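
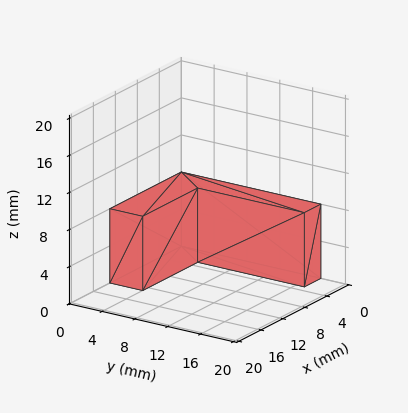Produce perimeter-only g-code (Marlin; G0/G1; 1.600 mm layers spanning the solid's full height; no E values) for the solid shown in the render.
Reading the render: the shape is an L-shaped prism: outer 13 × 17 mm, arm thicknesses ≈ 4 mm (horizontal) and 3 mm (vertical), extruded 8 mm in z (dimensions read to the nearest mm from the axis ticks). For the g-code, the solid's height is divided into equal slices at the stated Δz and each level perimeter traced with G1 moves after a G0 lift.

; perimeter-only toolpath
G21 ; units = mm
G90 ; absolute positioning
G28 ; home
; layer 1
G0 Z1.600
G0 X0.000 Y0.000
G1 X13.000 Y0.000
G1 X13.000 Y4.000
G1 X3.000 Y4.000
G1 X3.000 Y17.000
G1 X0.000 Y17.000
G1 X0.000 Y0.000
; layer 2
G0 Z3.200
G0 X0.000 Y0.000
G1 X13.000 Y0.000
G1 X13.000 Y4.000
G1 X3.000 Y4.000
G1 X3.000 Y17.000
G1 X0.000 Y17.000
G1 X0.000 Y0.000
; layer 3
G0 Z4.800
G0 X0.000 Y0.000
G1 X13.000 Y0.000
G1 X13.000 Y4.000
G1 X3.000 Y4.000
G1 X3.000 Y17.000
G1 X0.000 Y17.000
G1 X0.000 Y0.000
; layer 4
G0 Z6.400
G0 X0.000 Y0.000
G1 X13.000 Y0.000
G1 X13.000 Y4.000
G1 X3.000 Y4.000
G1 X3.000 Y17.000
G1 X0.000 Y17.000
G1 X0.000 Y0.000
; layer 5
G0 Z8.000
G0 X0.000 Y0.000
G1 X13.000 Y0.000
G1 X13.000 Y4.000
G1 X3.000 Y4.000
G1 X3.000 Y17.000
G1 X0.000 Y17.000
G1 X0.000 Y0.000
M2 ; end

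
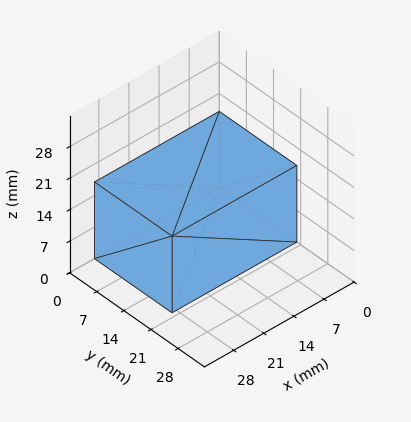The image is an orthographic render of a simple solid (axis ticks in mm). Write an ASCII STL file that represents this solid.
Reading the render: the shape is a rectangular box, roughly 29 × 20 mm footprint and 17 mm tall (dimensions read to the nearest mm from the axis ticks). For the STL, each face is triangulated and given an outward normal.

solid part
  facet normal 0.0000 0.0000 -1.0000
    outer loop
      vertex 29.00 20.00 0.00
      vertex 29.00 0.00 0.00
      vertex 0.00 0.00 0.00
    endloop
  endfacet
  facet normal 0.0000 0.0000 -1.0000
    outer loop
      vertex 0.00 20.00 0.00
      vertex 29.00 20.00 0.00
      vertex 0.00 0.00 0.00
    endloop
  endfacet
  facet normal 0.0000 0.0000 1.0000
    outer loop
      vertex 0.00 0.00 17.00
      vertex 29.00 0.00 17.00
      vertex 29.00 20.00 17.00
    endloop
  endfacet
  facet normal 0.0000 0.0000 1.0000
    outer loop
      vertex 0.00 0.00 17.00
      vertex 29.00 20.00 17.00
      vertex 0.00 20.00 17.00
    endloop
  endfacet
  facet normal 0.0000 -1.0000 0.0000
    outer loop
      vertex 0.00 0.00 0.00
      vertex 29.00 0.00 0.00
      vertex 29.00 0.00 17.00
    endloop
  endfacet
  facet normal 0.0000 -1.0000 0.0000
    outer loop
      vertex 0.00 0.00 0.00
      vertex 29.00 0.00 17.00
      vertex 0.00 0.00 17.00
    endloop
  endfacet
  facet normal 0.0000 1.0000 0.0000
    outer loop
      vertex 29.00 20.00 17.00
      vertex 29.00 20.00 0.00
      vertex 0.00 20.00 0.00
    endloop
  endfacet
  facet normal 0.0000 1.0000 0.0000
    outer loop
      vertex 0.00 20.00 17.00
      vertex 29.00 20.00 17.00
      vertex 0.00 20.00 0.00
    endloop
  endfacet
  facet normal -1.0000 0.0000 0.0000
    outer loop
      vertex 0.00 20.00 17.00
      vertex 0.00 20.00 0.00
      vertex 0.00 0.00 0.00
    endloop
  endfacet
  facet normal -1.0000 0.0000 0.0000
    outer loop
      vertex 0.00 0.00 17.00
      vertex 0.00 20.00 17.00
      vertex 0.00 0.00 0.00
    endloop
  endfacet
  facet normal 1.0000 0.0000 0.0000
    outer loop
      vertex 29.00 0.00 0.00
      vertex 29.00 20.00 0.00
      vertex 29.00 20.00 17.00
    endloop
  endfacet
  facet normal 1.0000 0.0000 0.0000
    outer loop
      vertex 29.00 0.00 0.00
      vertex 29.00 20.00 17.00
      vertex 29.00 0.00 17.00
    endloop
  endfacet
endsolid part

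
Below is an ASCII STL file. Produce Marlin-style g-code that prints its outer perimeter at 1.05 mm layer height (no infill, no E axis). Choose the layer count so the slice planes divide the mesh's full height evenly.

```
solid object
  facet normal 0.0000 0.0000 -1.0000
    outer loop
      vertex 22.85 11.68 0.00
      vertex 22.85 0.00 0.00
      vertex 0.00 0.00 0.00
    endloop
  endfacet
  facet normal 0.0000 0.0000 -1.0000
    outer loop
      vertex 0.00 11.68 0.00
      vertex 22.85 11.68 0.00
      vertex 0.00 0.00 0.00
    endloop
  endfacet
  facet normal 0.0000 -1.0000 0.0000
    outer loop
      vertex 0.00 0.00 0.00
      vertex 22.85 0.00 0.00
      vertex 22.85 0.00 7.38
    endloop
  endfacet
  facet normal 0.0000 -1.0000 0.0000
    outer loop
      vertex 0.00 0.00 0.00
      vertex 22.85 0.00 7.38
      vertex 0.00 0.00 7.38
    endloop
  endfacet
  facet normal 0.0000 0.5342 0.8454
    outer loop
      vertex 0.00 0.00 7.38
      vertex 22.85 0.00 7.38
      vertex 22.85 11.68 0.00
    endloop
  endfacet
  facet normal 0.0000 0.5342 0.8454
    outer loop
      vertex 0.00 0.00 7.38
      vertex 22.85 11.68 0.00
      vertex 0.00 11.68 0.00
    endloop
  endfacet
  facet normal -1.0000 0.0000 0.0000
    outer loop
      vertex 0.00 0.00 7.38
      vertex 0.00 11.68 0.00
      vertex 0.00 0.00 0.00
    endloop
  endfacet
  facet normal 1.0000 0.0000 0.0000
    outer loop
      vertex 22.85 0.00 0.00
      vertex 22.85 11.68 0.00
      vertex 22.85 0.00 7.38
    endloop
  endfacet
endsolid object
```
; perimeter-only toolpath
G21 ; units = mm
G90 ; absolute positioning
G28 ; home
; layer 1
G0 Z1.05
G0 X0.00 Y0.00
G1 X22.85 Y0.00
G1 X22.85 Y10.01
G1 X0.00 Y10.01
G1 X0.00 Y0.00
; layer 2
G0 Z2.11
G0 X0.00 Y0.00
G1 X22.85 Y0.00
G1 X22.85 Y8.34
G1 X0.00 Y8.34
G1 X0.00 Y0.00
; layer 3
G0 Z3.16
G0 X0.00 Y0.00
G1 X22.85 Y0.00
G1 X22.85 Y6.67
G1 X0.00 Y6.67
G1 X0.00 Y0.00
; layer 4
G0 Z4.22
G0 X0.00 Y0.00
G1 X22.85 Y0.00
G1 X22.85 Y5.01
G1 X0.00 Y5.01
G1 X0.00 Y0.00
; layer 5
G0 Z5.27
G0 X0.00 Y0.00
G1 X22.85 Y0.00
G1 X22.85 Y3.34
G1 X0.00 Y3.34
G1 X0.00 Y0.00
; layer 6
G0 Z6.33
G0 X0.00 Y0.00
G1 X22.85 Y0.00
G1 X22.85 Y1.67
G1 X0.00 Y1.67
G1 X0.00 Y0.00
M2 ; end

The solid is a wedge (ramp): 22.9 × 11.7 mm base, rising to 7.38 mm along the y=0 edge and sloping linearly to z=0 at y=11.7. Slicing at Δz = 1.05 mm — 7 equal slices spanning the solid's height, so layer i sits at z = i·h/7 — gives 6 non-empty perimeters. Each is a 4-segment closed polygon; G0 lifts to the layer z and rapids to the start vertex, then G1 traces the edges. The cross-section shrinks linearly with z (the slice at the apex is degenerate and omitted).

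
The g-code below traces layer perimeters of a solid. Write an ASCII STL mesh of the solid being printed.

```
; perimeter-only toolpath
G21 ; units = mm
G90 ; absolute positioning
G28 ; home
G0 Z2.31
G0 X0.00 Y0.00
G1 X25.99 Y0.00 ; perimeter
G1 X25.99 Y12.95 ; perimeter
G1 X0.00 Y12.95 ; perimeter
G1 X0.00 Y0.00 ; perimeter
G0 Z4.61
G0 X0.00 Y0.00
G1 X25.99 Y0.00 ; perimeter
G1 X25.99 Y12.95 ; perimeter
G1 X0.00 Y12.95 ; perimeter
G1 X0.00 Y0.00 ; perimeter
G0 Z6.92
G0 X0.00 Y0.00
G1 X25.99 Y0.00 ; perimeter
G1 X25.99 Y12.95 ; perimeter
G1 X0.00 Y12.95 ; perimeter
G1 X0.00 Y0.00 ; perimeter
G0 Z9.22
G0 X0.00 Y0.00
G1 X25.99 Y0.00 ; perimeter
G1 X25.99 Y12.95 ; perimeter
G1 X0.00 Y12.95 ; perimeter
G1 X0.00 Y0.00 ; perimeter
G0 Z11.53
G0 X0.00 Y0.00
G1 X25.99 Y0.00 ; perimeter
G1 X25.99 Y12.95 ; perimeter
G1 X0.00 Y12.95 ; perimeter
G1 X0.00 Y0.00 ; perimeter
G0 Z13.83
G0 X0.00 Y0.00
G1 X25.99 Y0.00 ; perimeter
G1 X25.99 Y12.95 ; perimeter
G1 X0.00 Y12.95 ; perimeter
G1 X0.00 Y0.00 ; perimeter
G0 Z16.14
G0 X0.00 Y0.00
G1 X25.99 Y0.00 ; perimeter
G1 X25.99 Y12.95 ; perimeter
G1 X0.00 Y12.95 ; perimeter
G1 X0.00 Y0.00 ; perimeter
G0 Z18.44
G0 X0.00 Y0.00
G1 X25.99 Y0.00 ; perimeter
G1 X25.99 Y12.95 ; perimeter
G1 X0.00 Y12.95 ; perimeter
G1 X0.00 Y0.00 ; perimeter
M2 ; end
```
solid part
  facet normal 0.0000 0.0000 -1.0000
    outer loop
      vertex 25.99 12.95 0.00
      vertex 25.99 0.00 0.00
      vertex 0.00 0.00 0.00
    endloop
  endfacet
  facet normal 0.0000 0.0000 -1.0000
    outer loop
      vertex 0.00 12.95 0.00
      vertex 25.99 12.95 0.00
      vertex 0.00 0.00 0.00
    endloop
  endfacet
  facet normal 0.0000 0.0000 1.0000
    outer loop
      vertex 0.00 0.00 18.44
      vertex 25.99 0.00 18.44
      vertex 25.99 12.95 18.44
    endloop
  endfacet
  facet normal 0.0000 0.0000 1.0000
    outer loop
      vertex 0.00 0.00 18.44
      vertex 25.99 12.95 18.44
      vertex 0.00 12.95 18.44
    endloop
  endfacet
  facet normal 0.0000 -1.0000 0.0000
    outer loop
      vertex 0.00 0.00 0.00
      vertex 25.99 0.00 0.00
      vertex 25.99 0.00 18.44
    endloop
  endfacet
  facet normal 0.0000 -1.0000 0.0000
    outer loop
      vertex 0.00 0.00 0.00
      vertex 25.99 0.00 18.44
      vertex 0.00 0.00 18.44
    endloop
  endfacet
  facet normal 0.0000 1.0000 0.0000
    outer loop
      vertex 25.99 12.95 18.44
      vertex 25.99 12.95 0.00
      vertex 0.00 12.95 0.00
    endloop
  endfacet
  facet normal 0.0000 1.0000 0.0000
    outer loop
      vertex 0.00 12.95 18.44
      vertex 25.99 12.95 18.44
      vertex 0.00 12.95 0.00
    endloop
  endfacet
  facet normal -1.0000 0.0000 0.0000
    outer loop
      vertex 0.00 12.95 18.44
      vertex 0.00 12.95 0.00
      vertex 0.00 0.00 0.00
    endloop
  endfacet
  facet normal -1.0000 0.0000 0.0000
    outer loop
      vertex 0.00 0.00 18.44
      vertex 0.00 12.95 18.44
      vertex 0.00 0.00 0.00
    endloop
  endfacet
  facet normal 1.0000 0.0000 0.0000
    outer loop
      vertex 25.99 0.00 0.00
      vertex 25.99 12.95 0.00
      vertex 25.99 12.95 18.44
    endloop
  endfacet
  facet normal 1.0000 0.0000 0.0000
    outer loop
      vertex 25.99 0.00 0.00
      vertex 25.99 12.95 18.44
      vertex 25.99 0.00 18.44
    endloop
  endfacet
endsolid part

The G0 Z moves step by Δz≈2.31 mm. Every layer's G1 loop is the same polygon, so the solid is a straight extrusion of it from z=0 to z≈18.4. Closing with flat bottom and top caps and triangulating gives 12 facets — a rectangular box, roughly 26 × 12.9 mm footprint and 18.4 mm tall.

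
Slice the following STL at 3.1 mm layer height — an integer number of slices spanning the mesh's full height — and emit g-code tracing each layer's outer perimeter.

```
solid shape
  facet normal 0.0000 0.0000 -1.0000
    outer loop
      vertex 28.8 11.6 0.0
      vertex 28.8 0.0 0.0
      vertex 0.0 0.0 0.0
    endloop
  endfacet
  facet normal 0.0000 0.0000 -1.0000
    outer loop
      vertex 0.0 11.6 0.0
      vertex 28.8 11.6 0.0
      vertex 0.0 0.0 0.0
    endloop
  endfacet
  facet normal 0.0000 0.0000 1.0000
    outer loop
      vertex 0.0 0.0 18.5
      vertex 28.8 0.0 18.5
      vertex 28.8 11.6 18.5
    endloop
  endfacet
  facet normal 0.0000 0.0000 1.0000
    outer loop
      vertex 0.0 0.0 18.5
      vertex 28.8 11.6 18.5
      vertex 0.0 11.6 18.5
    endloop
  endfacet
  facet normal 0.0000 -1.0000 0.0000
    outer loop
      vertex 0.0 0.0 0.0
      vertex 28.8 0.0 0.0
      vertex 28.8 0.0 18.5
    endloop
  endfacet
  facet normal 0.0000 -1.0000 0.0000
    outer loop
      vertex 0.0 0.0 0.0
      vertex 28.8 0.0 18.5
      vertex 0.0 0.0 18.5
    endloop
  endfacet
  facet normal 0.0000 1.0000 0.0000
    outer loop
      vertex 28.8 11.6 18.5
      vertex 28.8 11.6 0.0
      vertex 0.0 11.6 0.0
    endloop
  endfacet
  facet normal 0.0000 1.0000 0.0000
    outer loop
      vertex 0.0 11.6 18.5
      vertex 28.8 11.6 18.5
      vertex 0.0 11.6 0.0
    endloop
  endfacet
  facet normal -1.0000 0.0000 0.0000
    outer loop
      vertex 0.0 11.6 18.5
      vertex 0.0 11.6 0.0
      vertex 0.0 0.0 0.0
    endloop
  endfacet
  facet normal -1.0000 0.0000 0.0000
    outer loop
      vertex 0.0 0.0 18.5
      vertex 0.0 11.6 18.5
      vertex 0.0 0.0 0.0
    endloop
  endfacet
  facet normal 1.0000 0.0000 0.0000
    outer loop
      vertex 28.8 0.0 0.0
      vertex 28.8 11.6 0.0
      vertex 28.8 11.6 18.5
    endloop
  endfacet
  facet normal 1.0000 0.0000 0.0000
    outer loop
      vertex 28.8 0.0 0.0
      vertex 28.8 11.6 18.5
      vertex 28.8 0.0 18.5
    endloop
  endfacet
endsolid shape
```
; perimeter-only toolpath
G21 ; units = mm
G90 ; absolute positioning
G28 ; home
; layer 1
G0 Z3.1
G0 X0.0 Y0.0
G1 X28.8 Y0.0
G1 X28.8 Y11.6
G1 X0.0 Y11.6
G1 X0.0 Y0.0
; layer 2
G0 Z6.2
G0 X0.0 Y0.0
G1 X28.8 Y0.0
G1 X28.8 Y11.6
G1 X0.0 Y11.6
G1 X0.0 Y0.0
; layer 3
G0 Z9.2
G0 X0.0 Y0.0
G1 X28.8 Y0.0
G1 X28.8 Y11.6
G1 X0.0 Y11.6
G1 X0.0 Y0.0
; layer 4
G0 Z12.3
G0 X0.0 Y0.0
G1 X28.8 Y0.0
G1 X28.8 Y11.6
G1 X0.0 Y11.6
G1 X0.0 Y0.0
; layer 5
G0 Z15.4
G0 X0.0 Y0.0
G1 X28.8 Y0.0
G1 X28.8 Y11.6
G1 X0.0 Y11.6
G1 X0.0 Y0.0
; layer 6
G0 Z18.5
G0 X0.0 Y0.0
G1 X28.8 Y0.0
G1 X28.8 Y11.6
G1 X0.0 Y11.6
G1 X0.0 Y0.0
M2 ; end

The solid is a rectangular box, roughly 28.8 × 11.6 mm footprint and 18.5 mm tall. Slicing at Δz = 3.1 mm — 6 equal slices spanning the solid's height, so layer i sits at z = i·h/6 — gives 6 non-empty perimeters. Each is a 4-segment closed polygon; G0 lifts to the layer z and rapids to the start vertex, then G1 traces the edges.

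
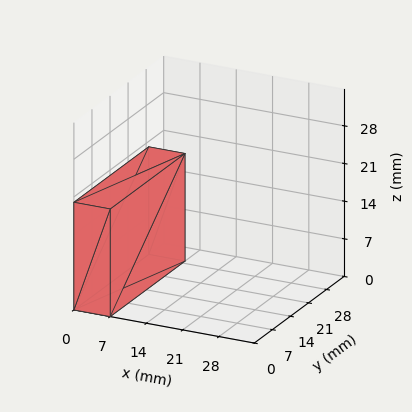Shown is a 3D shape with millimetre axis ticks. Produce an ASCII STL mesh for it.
Reading the render: the shape is a rectangular box, roughly 7 × 29 mm footprint and 20 mm tall (dimensions read to the nearest mm from the axis ticks). For the STL, each face is triangulated and given an outward normal.

solid part
  facet normal 0.0000 0.0000 -1.0000
    outer loop
      vertex 7.0 29.0 0.0
      vertex 7.0 0.0 0.0
      vertex 0.0 0.0 0.0
    endloop
  endfacet
  facet normal 0.0000 0.0000 -1.0000
    outer loop
      vertex 0.0 29.0 0.0
      vertex 7.0 29.0 0.0
      vertex 0.0 0.0 0.0
    endloop
  endfacet
  facet normal 0.0000 0.0000 1.0000
    outer loop
      vertex 0.0 0.0 20.0
      vertex 7.0 0.0 20.0
      vertex 7.0 29.0 20.0
    endloop
  endfacet
  facet normal 0.0000 0.0000 1.0000
    outer loop
      vertex 0.0 0.0 20.0
      vertex 7.0 29.0 20.0
      vertex 0.0 29.0 20.0
    endloop
  endfacet
  facet normal 0.0000 -1.0000 0.0000
    outer loop
      vertex 0.0 0.0 0.0
      vertex 7.0 0.0 0.0
      vertex 7.0 0.0 20.0
    endloop
  endfacet
  facet normal 0.0000 -1.0000 0.0000
    outer loop
      vertex 0.0 0.0 0.0
      vertex 7.0 0.0 20.0
      vertex 0.0 0.0 20.0
    endloop
  endfacet
  facet normal 0.0000 1.0000 0.0000
    outer loop
      vertex 7.0 29.0 20.0
      vertex 7.0 29.0 0.0
      vertex 0.0 29.0 0.0
    endloop
  endfacet
  facet normal 0.0000 1.0000 0.0000
    outer loop
      vertex 0.0 29.0 20.0
      vertex 7.0 29.0 20.0
      vertex 0.0 29.0 0.0
    endloop
  endfacet
  facet normal -1.0000 0.0000 0.0000
    outer loop
      vertex 0.0 29.0 20.0
      vertex 0.0 29.0 0.0
      vertex 0.0 0.0 0.0
    endloop
  endfacet
  facet normal -1.0000 0.0000 0.0000
    outer loop
      vertex 0.0 0.0 20.0
      vertex 0.0 29.0 20.0
      vertex 0.0 0.0 0.0
    endloop
  endfacet
  facet normal 1.0000 0.0000 0.0000
    outer loop
      vertex 7.0 0.0 0.0
      vertex 7.0 29.0 0.0
      vertex 7.0 29.0 20.0
    endloop
  endfacet
  facet normal 1.0000 0.0000 0.0000
    outer loop
      vertex 7.0 0.0 0.0
      vertex 7.0 29.0 20.0
      vertex 7.0 0.0 20.0
    endloop
  endfacet
endsolid part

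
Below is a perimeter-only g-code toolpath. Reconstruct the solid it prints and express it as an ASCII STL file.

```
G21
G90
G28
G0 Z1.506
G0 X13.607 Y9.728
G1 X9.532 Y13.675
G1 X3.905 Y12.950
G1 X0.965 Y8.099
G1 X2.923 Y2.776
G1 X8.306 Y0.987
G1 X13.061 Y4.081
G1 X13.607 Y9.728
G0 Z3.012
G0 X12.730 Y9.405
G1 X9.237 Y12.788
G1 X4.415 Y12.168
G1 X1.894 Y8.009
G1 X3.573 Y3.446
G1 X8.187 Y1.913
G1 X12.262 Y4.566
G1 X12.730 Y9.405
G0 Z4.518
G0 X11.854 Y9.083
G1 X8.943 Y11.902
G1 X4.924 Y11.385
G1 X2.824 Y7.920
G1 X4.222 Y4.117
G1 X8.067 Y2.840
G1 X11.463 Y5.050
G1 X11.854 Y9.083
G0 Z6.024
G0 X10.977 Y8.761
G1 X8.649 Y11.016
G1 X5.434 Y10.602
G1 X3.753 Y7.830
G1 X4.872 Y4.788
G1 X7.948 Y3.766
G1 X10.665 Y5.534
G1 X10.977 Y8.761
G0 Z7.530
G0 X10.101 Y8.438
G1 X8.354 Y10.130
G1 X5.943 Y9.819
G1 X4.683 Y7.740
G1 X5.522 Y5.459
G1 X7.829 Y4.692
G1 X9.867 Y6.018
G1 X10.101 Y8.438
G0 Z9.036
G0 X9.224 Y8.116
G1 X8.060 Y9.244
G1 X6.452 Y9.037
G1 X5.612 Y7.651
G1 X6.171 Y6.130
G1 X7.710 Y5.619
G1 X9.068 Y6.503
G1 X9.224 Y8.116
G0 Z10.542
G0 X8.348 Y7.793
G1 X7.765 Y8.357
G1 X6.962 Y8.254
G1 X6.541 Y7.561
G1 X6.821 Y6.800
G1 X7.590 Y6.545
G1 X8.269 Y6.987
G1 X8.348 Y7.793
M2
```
solid part
  facet normal 0.0000 0.0000 -1.0000
    outer loop
      vertex 3.396 13.733 0.000
      vertex 9.826 14.561 0.000
      vertex 14.483 10.050 0.000
    endloop
  endfacet
  facet normal 0.0000 0.0000 -1.0000
    outer loop
      vertex 0.035 8.189 0.000
      vertex 3.396 13.733 0.000
      vertex 14.483 10.050 0.000
    endloop
  endfacet
  facet normal 0.0000 0.0000 -1.0000
    outer loop
      vertex 2.273 2.105 0.000
      vertex 0.035 8.189 0.000
      vertex 14.483 10.050 0.000
    endloop
  endfacet
  facet normal 0.0000 0.0000 -1.0000
    outer loop
      vertex 8.425 0.061 0.000
      vertex 2.273 2.105 0.000
      vertex 14.483 10.050 0.000
    endloop
  endfacet
  facet normal 0.0000 0.0000 -1.0000
    outer loop
      vertex 13.859 3.597 0.000
      vertex 8.425 0.061 0.000
      vertex 14.483 10.050 0.000
    endloop
  endfacet
  facet normal 0.6074 0.6271 0.4877
    outer loop
      vertex 14.483 10.050 0.000
      vertex 9.826 14.561 0.000
      vertex 7.471 7.471 12.048
    endloop
  endfacet
  facet normal -0.1115 0.8658 0.4877
    outer loop
      vertex 9.826 14.561 0.000
      vertex 3.396 13.733 0.000
      vertex 7.471 7.471 12.048
    endloop
  endfacet
  facet normal -0.7465 0.4526 0.4877
    outer loop
      vertex 3.396 13.733 0.000
      vertex 0.035 8.189 0.000
      vertex 7.471 7.471 12.048
    endloop
  endfacet
  facet normal -0.8193 -0.3014 0.4877
    outer loop
      vertex 0.035 8.189 0.000
      vertex 2.273 2.105 0.000
      vertex 7.471 7.471 12.048
    endloop
  endfacet
  facet normal -0.2753 -0.8285 0.4877
    outer loop
      vertex 2.273 2.105 0.000
      vertex 8.425 0.061 0.000
      vertex 7.471 7.471 12.048
    endloop
  endfacet
  facet normal 0.4761 -0.7317 0.4877
    outer loop
      vertex 8.425 0.061 0.000
      vertex 13.859 3.597 0.000
      vertex 7.471 7.471 12.048
    endloop
  endfacet
  facet normal 0.8689 -0.0840 0.4877
    outer loop
      vertex 13.859 3.597 0.000
      vertex 14.483 10.050 0.000
      vertex 7.471 7.471 12.048
    endloop
  endfacet
endsolid part

The G0 Z moves step by Δz≈1.506 mm. The G1 loops shrink linearly with z, so the solid tapers from its base footprint up to z≈12. Closing with a flat bottom cap and the tapered top and triangulating gives 12 facets — a regular 7-sided pyramid, base circumscribed radius ≈ 7.47 mm, apex at z ≈ 12 mm.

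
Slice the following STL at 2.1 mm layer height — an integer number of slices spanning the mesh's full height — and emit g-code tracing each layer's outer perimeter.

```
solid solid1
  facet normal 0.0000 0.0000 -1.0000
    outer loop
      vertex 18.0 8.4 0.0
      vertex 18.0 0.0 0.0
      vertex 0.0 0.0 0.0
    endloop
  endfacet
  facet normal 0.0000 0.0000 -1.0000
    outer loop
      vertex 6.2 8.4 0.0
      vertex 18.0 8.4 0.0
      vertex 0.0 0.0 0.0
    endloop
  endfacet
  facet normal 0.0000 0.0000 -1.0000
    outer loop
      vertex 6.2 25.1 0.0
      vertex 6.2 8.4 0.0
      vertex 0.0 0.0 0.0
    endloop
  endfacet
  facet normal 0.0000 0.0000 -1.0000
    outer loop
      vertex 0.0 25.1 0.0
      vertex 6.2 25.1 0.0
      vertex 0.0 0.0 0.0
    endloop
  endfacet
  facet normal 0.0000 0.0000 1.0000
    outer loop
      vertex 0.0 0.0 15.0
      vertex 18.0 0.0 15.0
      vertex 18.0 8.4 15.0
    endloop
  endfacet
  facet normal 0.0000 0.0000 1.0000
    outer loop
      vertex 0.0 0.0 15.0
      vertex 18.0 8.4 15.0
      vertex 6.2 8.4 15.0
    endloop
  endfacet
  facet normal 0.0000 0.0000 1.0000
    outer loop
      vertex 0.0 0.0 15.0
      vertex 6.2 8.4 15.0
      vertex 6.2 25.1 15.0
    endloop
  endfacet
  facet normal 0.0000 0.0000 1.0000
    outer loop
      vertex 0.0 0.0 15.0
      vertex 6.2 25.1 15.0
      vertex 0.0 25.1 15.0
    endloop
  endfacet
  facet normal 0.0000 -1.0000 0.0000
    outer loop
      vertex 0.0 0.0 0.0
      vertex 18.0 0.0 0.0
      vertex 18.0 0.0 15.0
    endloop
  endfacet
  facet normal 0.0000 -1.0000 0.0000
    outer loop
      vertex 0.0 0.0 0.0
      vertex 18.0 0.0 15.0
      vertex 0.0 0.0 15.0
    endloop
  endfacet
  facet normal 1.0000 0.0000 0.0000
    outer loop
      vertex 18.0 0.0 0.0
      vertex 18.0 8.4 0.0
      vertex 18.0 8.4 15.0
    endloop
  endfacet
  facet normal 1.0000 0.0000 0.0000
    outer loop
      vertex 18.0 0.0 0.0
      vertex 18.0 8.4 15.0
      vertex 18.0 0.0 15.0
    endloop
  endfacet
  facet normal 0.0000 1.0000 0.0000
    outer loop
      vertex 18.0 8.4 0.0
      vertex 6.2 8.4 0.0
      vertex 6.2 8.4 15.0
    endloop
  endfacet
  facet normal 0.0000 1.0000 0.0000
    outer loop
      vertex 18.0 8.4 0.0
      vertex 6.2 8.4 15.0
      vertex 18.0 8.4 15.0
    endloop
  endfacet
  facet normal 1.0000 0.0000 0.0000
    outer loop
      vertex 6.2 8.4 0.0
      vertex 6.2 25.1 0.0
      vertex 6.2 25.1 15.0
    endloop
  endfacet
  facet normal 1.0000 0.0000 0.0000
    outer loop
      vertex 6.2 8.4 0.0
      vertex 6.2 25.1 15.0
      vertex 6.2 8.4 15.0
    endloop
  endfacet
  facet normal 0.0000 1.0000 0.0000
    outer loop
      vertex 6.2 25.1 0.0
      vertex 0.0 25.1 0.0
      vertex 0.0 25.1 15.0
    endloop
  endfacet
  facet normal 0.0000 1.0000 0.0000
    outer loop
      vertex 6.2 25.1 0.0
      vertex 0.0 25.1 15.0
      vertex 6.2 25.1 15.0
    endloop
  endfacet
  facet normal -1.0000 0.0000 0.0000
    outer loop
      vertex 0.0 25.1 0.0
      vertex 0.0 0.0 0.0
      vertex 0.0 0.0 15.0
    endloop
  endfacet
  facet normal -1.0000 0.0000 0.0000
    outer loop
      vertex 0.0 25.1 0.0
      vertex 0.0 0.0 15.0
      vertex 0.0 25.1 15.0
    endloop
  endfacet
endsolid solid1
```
; perimeter-only toolpath
G21 ; units = mm
G90 ; absolute positioning
G28 ; home
; layer 1
G0 Z2.1
G0 X0.0 Y0.0
G1 X18.0 Y0.0
G1 X18.0 Y8.4
G1 X6.2 Y8.4
G1 X6.2 Y25.1
G1 X0.0 Y25.1
G1 X0.0 Y0.0
; layer 2
G0 Z4.3
G0 X0.0 Y0.0
G1 X18.0 Y0.0
G1 X18.0 Y8.4
G1 X6.2 Y8.4
G1 X6.2 Y25.1
G1 X0.0 Y25.1
G1 X0.0 Y0.0
; layer 3
G0 Z6.4
G0 X0.0 Y0.0
G1 X18.0 Y0.0
G1 X18.0 Y8.4
G1 X6.2 Y8.4
G1 X6.2 Y25.1
G1 X0.0 Y25.1
G1 X0.0 Y0.0
; layer 4
G0 Z8.6
G0 X0.0 Y0.0
G1 X18.0 Y0.0
G1 X18.0 Y8.4
G1 X6.2 Y8.4
G1 X6.2 Y25.1
G1 X0.0 Y25.1
G1 X0.0 Y0.0
; layer 5
G0 Z10.7
G0 X0.0 Y0.0
G1 X18.0 Y0.0
G1 X18.0 Y8.4
G1 X6.2 Y8.4
G1 X6.2 Y25.1
G1 X0.0 Y25.1
G1 X0.0 Y0.0
; layer 6
G0 Z12.9
G0 X0.0 Y0.0
G1 X18.0 Y0.0
G1 X18.0 Y8.4
G1 X6.2 Y8.4
G1 X6.2 Y25.1
G1 X0.0 Y25.1
G1 X0.0 Y0.0
; layer 7
G0 Z15.0
G0 X0.0 Y0.0
G1 X18.0 Y0.0
G1 X18.0 Y8.4
G1 X6.2 Y8.4
G1 X6.2 Y25.1
G1 X0.0 Y25.1
G1 X0.0 Y0.0
M2 ; end

The solid is an L-shaped prism: outer 18 × 25.1 mm, arm thicknesses ≈ 8.4 mm (horizontal) and 6.2 mm (vertical), extruded 15 mm in z. Slicing at Δz = 2.1 mm — 7 equal slices spanning the solid's height, so layer i sits at z = i·h/7 — gives 7 non-empty perimeters. Each is a 6-segment closed polygon; G0 lifts to the layer z and rapids to the start vertex, then G1 traces the edges.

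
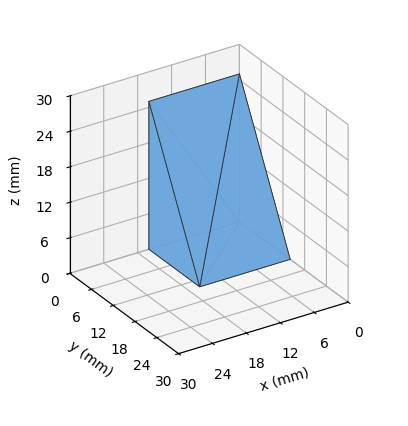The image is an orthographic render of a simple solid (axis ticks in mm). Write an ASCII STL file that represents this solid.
Reading the render: the shape is a wedge (ramp): 16 × 14 mm base, rising to 25 mm along the y=0 edge and sloping linearly to z=0 at y=14 (dimensions read to the nearest mm from the axis ticks). For the STL, each face is triangulated and given an outward normal.

solid part
  facet normal 0.0000 0.0000 -1.0000
    outer loop
      vertex 16.000 14.000 0.000
      vertex 16.000 0.000 0.000
      vertex 0.000 0.000 0.000
    endloop
  endfacet
  facet normal 0.0000 0.0000 -1.0000
    outer loop
      vertex 0.000 14.000 0.000
      vertex 16.000 14.000 0.000
      vertex 0.000 0.000 0.000
    endloop
  endfacet
  facet normal 0.0000 -1.0000 0.0000
    outer loop
      vertex 0.000 0.000 0.000
      vertex 16.000 0.000 0.000
      vertex 16.000 0.000 25.000
    endloop
  endfacet
  facet normal 0.0000 -1.0000 0.0000
    outer loop
      vertex 0.000 0.000 0.000
      vertex 16.000 0.000 25.000
      vertex 0.000 0.000 25.000
    endloop
  endfacet
  facet normal 0.0000 0.8725 0.4886
    outer loop
      vertex 0.000 0.000 25.000
      vertex 16.000 0.000 25.000
      vertex 16.000 14.000 0.000
    endloop
  endfacet
  facet normal 0.0000 0.8725 0.4886
    outer loop
      vertex 0.000 0.000 25.000
      vertex 16.000 14.000 0.000
      vertex 0.000 14.000 0.000
    endloop
  endfacet
  facet normal -1.0000 0.0000 0.0000
    outer loop
      vertex 0.000 0.000 25.000
      vertex 0.000 14.000 0.000
      vertex 0.000 0.000 0.000
    endloop
  endfacet
  facet normal 1.0000 0.0000 0.0000
    outer loop
      vertex 16.000 0.000 0.000
      vertex 16.000 14.000 0.000
      vertex 16.000 0.000 25.000
    endloop
  endfacet
endsolid part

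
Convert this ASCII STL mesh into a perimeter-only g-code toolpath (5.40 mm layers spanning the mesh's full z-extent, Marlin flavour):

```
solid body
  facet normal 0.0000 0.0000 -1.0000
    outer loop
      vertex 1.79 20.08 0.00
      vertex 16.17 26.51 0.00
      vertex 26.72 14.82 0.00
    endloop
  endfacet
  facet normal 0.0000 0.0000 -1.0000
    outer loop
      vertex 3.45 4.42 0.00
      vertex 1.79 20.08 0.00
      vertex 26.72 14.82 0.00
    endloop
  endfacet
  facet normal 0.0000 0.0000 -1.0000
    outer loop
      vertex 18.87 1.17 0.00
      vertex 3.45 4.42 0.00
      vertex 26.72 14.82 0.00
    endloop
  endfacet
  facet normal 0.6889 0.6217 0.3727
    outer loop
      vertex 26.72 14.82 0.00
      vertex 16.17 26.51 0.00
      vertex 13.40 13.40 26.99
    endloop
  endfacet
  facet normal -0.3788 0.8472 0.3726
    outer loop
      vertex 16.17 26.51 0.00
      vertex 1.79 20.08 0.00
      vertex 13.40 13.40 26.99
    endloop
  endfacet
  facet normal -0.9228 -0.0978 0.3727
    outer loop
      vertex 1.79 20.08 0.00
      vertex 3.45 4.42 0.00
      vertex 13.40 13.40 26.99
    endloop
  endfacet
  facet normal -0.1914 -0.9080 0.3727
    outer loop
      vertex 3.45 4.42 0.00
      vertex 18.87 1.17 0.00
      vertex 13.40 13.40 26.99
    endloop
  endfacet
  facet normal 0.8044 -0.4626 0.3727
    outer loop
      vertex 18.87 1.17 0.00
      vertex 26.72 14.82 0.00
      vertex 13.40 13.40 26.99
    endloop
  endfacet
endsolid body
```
; perimeter-only toolpath
G21 ; units = mm
G90 ; absolute positioning
G28 ; home
; layer 1
G0 Z5.40
G0 X24.06 Y14.54
G1 X15.62 Y23.89
G1 X4.11 Y18.74
G1 X5.44 Y6.22
G1 X17.78 Y3.62
G1 X24.06 Y14.54
; layer 2
G0 Z10.80
G0 X21.39 Y14.25
G1 X15.06 Y21.27
G1 X6.43 Y17.41
G1 X7.43 Y8.01
G1 X16.68 Y6.06
G1 X21.39 Y14.25
; layer 3
G0 Z16.19
G0 X18.73 Y13.97
G1 X14.51 Y18.64
G1 X8.76 Y16.07
G1 X9.42 Y9.81
G1 X15.59 Y8.51
G1 X18.73 Y13.97
; layer 4
G0 Z21.59
G0 X16.06 Y13.68
G1 X13.95 Y16.02
G1 X11.08 Y14.74
G1 X11.41 Y11.60
G1 X14.49 Y10.95
G1 X16.06 Y13.68
M2 ; end

The solid is a regular 5-sided pyramid, base circumscribed radius ≈ 13.4 mm, apex at z ≈ 27 mm. Slicing at Δz = 5.40 mm — 5 equal slices spanning the solid's height, so layer i sits at z = i·h/5 — gives 4 non-empty perimeters. Each is a 5-segment closed polygon; G0 lifts to the layer z and rapids to the start vertex, then G1 traces the edges. The cross-section shrinks linearly with z (the slice at the apex is degenerate and omitted).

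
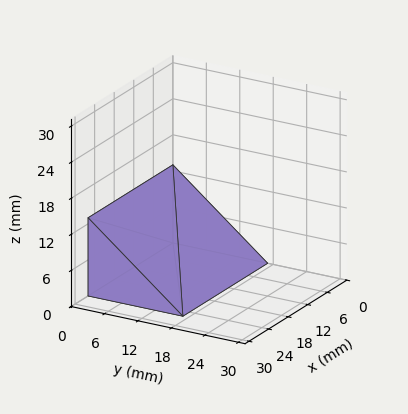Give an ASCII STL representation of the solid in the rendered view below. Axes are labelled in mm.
Reading the render: the shape is a wedge (ramp): 26 × 17 mm base, rising to 13 mm along the y=0 edge and sloping linearly to z=0 at y=17 (dimensions read to the nearest mm from the axis ticks). For the STL, each face is triangulated and given an outward normal.

solid part
  facet normal 0.0000 0.0000 -1.0000
    outer loop
      vertex 26.000 17.000 0.000
      vertex 26.000 0.000 0.000
      vertex 0.000 0.000 0.000
    endloop
  endfacet
  facet normal 0.0000 0.0000 -1.0000
    outer loop
      vertex 0.000 17.000 0.000
      vertex 26.000 17.000 0.000
      vertex 0.000 0.000 0.000
    endloop
  endfacet
  facet normal 0.0000 -1.0000 0.0000
    outer loop
      vertex 0.000 0.000 0.000
      vertex 26.000 0.000 0.000
      vertex 26.000 0.000 13.000
    endloop
  endfacet
  facet normal 0.0000 -1.0000 0.0000
    outer loop
      vertex 0.000 0.000 0.000
      vertex 26.000 0.000 13.000
      vertex 0.000 0.000 13.000
    endloop
  endfacet
  facet normal 0.0000 0.6075 0.7944
    outer loop
      vertex 0.000 0.000 13.000
      vertex 26.000 0.000 13.000
      vertex 26.000 17.000 0.000
    endloop
  endfacet
  facet normal 0.0000 0.6075 0.7944
    outer loop
      vertex 0.000 0.000 13.000
      vertex 26.000 17.000 0.000
      vertex 0.000 17.000 0.000
    endloop
  endfacet
  facet normal -1.0000 0.0000 0.0000
    outer loop
      vertex 0.000 0.000 13.000
      vertex 0.000 17.000 0.000
      vertex 0.000 0.000 0.000
    endloop
  endfacet
  facet normal 1.0000 0.0000 0.0000
    outer loop
      vertex 26.000 0.000 0.000
      vertex 26.000 17.000 0.000
      vertex 26.000 0.000 13.000
    endloop
  endfacet
endsolid part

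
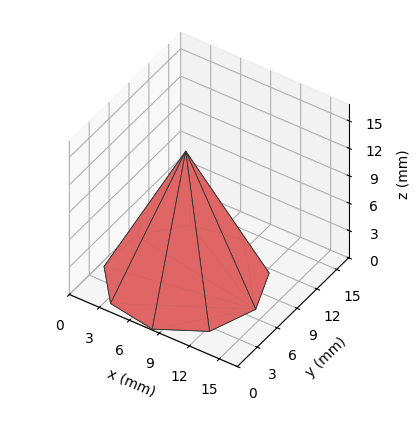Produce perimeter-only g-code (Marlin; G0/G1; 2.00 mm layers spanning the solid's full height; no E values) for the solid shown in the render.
Reading the render: the shape is a regular 9-sided pyramid, base circumscribed radius ≈ 7 mm, apex at z ≈ 14 mm (dimensions read to the nearest mm from the axis ticks). For the g-code, the solid's height is divided into equal slices at the stated Δz and each level perimeter traced with G1 moves after a G0 lift.

; perimeter-only toolpath
G21 ; units = mm
G90 ; absolute positioning
G28 ; home
; layer 1
G0 Z2.00
G0 X13.00 Y7.00
G1 X11.59 Y10.86
G1 X8.05 Y12.91
G1 X4.00 Y12.19
G1 X1.36 Y9.05
G1 X1.36 Y4.95
G1 X4.00 Y1.81
G1 X8.05 Y1.09
G1 X11.59 Y3.14
G1 X13.00 Y7.00
; layer 2
G0 Z4.00
G0 X12.00 Y7.00
G1 X10.83 Y10.21
G1 X7.87 Y11.92
G1 X4.50 Y11.33
G1 X2.30 Y8.71
G1 X2.30 Y5.29
G1 X4.50 Y2.67
G1 X7.87 Y2.08
G1 X10.83 Y3.79
G1 X12.00 Y7.00
; layer 3
G0 Z6.00
G0 X11.00 Y7.00
G1 X10.06 Y9.57
G1 X7.70 Y10.94
G1 X5.00 Y10.46
G1 X3.24 Y8.37
G1 X3.24 Y5.63
G1 X5.00 Y3.54
G1 X7.70 Y3.06
G1 X10.06 Y4.43
G1 X11.00 Y7.00
; layer 4
G0 Z8.00
G0 X10.00 Y7.00
G1 X9.30 Y8.93
G1 X7.52 Y9.95
G1 X5.50 Y9.60
G1 X4.18 Y8.02
G1 X4.18 Y5.98
G1 X5.50 Y4.40
G1 X7.52 Y4.05
G1 X9.30 Y5.07
G1 X10.00 Y7.00
; layer 5
G0 Z10.00
G0 X9.00 Y7.00
G1 X8.53 Y8.29
G1 X7.35 Y8.97
G1 X6.00 Y8.73
G1 X5.12 Y7.68
G1 X5.12 Y6.32
G1 X6.00 Y5.27
G1 X7.35 Y5.03
G1 X8.53 Y5.71
G1 X9.00 Y7.00
; layer 6
G0 Z12.00
G0 X8.00 Y7.00
G1 X7.77 Y7.64
G1 X7.17 Y7.98
G1 X6.50 Y7.87
G1 X6.06 Y7.34
G1 X6.06 Y6.66
G1 X6.50 Y6.13
G1 X7.17 Y6.02
G1 X7.77 Y6.36
G1 X8.00 Y7.00
M2 ; end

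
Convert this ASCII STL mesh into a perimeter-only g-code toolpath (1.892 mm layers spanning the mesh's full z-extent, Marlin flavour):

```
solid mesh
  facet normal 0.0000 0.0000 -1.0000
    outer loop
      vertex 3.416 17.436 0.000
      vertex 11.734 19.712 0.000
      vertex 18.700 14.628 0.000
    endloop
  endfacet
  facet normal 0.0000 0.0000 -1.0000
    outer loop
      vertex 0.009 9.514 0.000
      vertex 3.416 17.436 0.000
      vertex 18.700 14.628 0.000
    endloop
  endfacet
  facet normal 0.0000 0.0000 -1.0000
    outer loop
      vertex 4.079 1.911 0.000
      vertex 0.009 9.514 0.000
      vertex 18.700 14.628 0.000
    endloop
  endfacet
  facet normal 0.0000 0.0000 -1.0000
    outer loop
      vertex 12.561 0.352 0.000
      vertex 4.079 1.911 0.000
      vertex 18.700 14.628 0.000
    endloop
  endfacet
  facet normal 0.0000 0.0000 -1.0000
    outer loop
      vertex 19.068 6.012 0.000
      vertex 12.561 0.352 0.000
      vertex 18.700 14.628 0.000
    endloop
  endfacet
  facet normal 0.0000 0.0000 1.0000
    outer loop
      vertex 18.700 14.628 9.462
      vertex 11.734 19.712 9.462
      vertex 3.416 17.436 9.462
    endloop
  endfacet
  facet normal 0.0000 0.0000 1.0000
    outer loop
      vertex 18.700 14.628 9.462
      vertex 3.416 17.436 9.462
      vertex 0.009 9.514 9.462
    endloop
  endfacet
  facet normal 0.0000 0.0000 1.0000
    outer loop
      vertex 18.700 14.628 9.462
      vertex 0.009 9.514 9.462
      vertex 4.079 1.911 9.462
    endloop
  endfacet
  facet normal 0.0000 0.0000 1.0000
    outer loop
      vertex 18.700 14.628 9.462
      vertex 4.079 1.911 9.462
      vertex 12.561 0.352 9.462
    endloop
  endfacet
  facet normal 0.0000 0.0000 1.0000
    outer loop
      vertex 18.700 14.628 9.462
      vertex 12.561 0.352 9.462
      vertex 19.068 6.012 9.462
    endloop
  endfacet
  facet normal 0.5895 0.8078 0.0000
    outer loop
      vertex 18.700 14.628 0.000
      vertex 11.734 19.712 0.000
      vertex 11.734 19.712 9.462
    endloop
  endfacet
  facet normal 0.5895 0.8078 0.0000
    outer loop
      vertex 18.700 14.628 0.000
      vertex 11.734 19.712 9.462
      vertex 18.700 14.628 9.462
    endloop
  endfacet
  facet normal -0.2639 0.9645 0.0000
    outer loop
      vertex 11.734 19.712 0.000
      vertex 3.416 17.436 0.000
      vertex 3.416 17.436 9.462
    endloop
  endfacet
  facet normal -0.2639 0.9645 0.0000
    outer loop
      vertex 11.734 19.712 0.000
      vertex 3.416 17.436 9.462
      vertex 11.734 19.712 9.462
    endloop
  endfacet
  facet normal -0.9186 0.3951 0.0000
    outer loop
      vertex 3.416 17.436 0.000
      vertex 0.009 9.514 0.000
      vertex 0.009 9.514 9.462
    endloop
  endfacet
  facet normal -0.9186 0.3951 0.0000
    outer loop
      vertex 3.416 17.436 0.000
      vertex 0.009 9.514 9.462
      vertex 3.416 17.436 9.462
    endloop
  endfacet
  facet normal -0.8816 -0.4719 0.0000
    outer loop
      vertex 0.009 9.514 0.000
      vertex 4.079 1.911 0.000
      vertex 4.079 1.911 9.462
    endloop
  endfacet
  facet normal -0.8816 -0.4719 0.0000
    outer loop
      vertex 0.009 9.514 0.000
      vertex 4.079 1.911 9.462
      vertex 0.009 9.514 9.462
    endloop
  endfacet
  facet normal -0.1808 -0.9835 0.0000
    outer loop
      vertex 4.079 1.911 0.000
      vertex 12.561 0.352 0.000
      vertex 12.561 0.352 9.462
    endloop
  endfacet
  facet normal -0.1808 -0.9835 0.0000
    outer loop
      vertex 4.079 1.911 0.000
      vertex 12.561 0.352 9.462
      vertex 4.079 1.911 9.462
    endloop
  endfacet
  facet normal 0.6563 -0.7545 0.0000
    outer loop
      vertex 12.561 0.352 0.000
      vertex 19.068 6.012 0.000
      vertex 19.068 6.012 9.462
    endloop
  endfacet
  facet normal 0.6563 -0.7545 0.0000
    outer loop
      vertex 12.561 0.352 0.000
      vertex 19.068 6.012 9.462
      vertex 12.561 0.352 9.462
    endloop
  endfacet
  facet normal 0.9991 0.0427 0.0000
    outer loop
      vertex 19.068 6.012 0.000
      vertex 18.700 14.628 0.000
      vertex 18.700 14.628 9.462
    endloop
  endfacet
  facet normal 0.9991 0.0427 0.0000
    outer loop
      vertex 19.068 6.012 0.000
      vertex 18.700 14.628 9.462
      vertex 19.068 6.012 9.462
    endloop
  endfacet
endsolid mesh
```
; perimeter-only toolpath
G21 ; units = mm
G90 ; absolute positioning
G28 ; home
; layer 1
G0 Z1.892
G0 X18.700 Y14.628
G1 X11.734 Y19.712
G1 X3.416 Y17.436
G1 X0.009 Y9.514
G1 X4.079 Y1.911
G1 X12.561 Y0.352
G1 X19.068 Y6.012
G1 X18.700 Y14.628
; layer 2
G0 Z3.785
G0 X18.700 Y14.628
G1 X11.734 Y19.712
G1 X3.416 Y17.436
G1 X0.009 Y9.514
G1 X4.079 Y1.911
G1 X12.561 Y0.352
G1 X19.068 Y6.012
G1 X18.700 Y14.628
; layer 3
G0 Z5.677
G0 X18.700 Y14.628
G1 X11.734 Y19.712
G1 X3.416 Y17.436
G1 X0.009 Y9.514
G1 X4.079 Y1.911
G1 X12.561 Y0.352
G1 X19.068 Y6.012
G1 X18.700 Y14.628
; layer 4
G0 Z7.570
G0 X18.700 Y14.628
G1 X11.734 Y19.712
G1 X3.416 Y17.436
G1 X0.009 Y9.514
G1 X4.079 Y1.911
G1 X12.561 Y0.352
G1 X19.068 Y6.012
G1 X18.700 Y14.628
; layer 5
G0 Z9.462
G0 X18.700 Y14.628
G1 X11.734 Y19.712
G1 X3.416 Y17.436
G1 X0.009 Y9.514
G1 X4.079 Y1.911
G1 X12.561 Y0.352
G1 X19.068 Y6.012
G1 X18.700 Y14.628
M2 ; end

The solid is a regular 7-sided prism (a cylinder approximated with 7 flat sides), circumscribed radius ≈ 9.94 mm, height ≈ 9.46 mm. Slicing at Δz = 1.892 mm — 5 equal slices spanning the solid's height, so layer i sits at z = i·h/5 — gives 5 non-empty perimeters. Each is a 7-segment closed polygon; G0 lifts to the layer z and rapids to the start vertex, then G1 traces the edges.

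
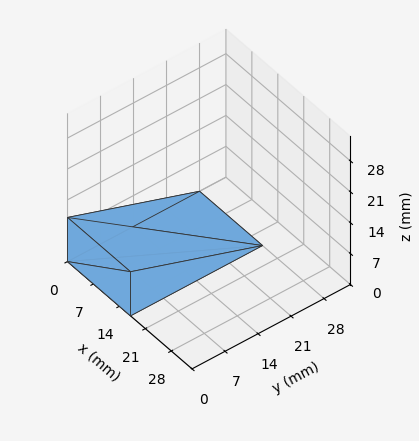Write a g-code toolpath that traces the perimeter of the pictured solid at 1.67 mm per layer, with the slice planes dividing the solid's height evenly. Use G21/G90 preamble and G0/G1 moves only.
Reading the render: the shape is a wedge (ramp): 17 × 28 mm base, rising to 10 mm along the y=0 edge and sloping linearly to z=0 at y=28 (dimensions read to the nearest mm from the axis ticks). For the g-code, the solid's height is divided into equal slices at the stated Δz and each level perimeter traced with G1 moves after a G0 lift.

; perimeter-only toolpath
G21 ; units = mm
G90 ; absolute positioning
G28 ; home
; layer 1
G0 Z1.67
G0 X0.00 Y0.00
G1 X17.00 Y0.00
G1 X17.00 Y23.33
G1 X0.00 Y23.33
G1 X0.00 Y0.00
; layer 2
G0 Z3.33
G0 X0.00 Y0.00
G1 X17.00 Y0.00
G1 X17.00 Y18.67
G1 X0.00 Y18.67
G1 X0.00 Y0.00
; layer 3
G0 Z5.00
G0 X0.00 Y0.00
G1 X17.00 Y0.00
G1 X17.00 Y14.00
G1 X0.00 Y14.00
G1 X0.00 Y0.00
; layer 4
G0 Z6.67
G0 X0.00 Y0.00
G1 X17.00 Y0.00
G1 X17.00 Y9.33
G1 X0.00 Y9.33
G1 X0.00 Y0.00
; layer 5
G0 Z8.33
G0 X0.00 Y0.00
G1 X17.00 Y0.00
G1 X17.00 Y4.67
G1 X0.00 Y4.67
G1 X0.00 Y0.00
M2 ; end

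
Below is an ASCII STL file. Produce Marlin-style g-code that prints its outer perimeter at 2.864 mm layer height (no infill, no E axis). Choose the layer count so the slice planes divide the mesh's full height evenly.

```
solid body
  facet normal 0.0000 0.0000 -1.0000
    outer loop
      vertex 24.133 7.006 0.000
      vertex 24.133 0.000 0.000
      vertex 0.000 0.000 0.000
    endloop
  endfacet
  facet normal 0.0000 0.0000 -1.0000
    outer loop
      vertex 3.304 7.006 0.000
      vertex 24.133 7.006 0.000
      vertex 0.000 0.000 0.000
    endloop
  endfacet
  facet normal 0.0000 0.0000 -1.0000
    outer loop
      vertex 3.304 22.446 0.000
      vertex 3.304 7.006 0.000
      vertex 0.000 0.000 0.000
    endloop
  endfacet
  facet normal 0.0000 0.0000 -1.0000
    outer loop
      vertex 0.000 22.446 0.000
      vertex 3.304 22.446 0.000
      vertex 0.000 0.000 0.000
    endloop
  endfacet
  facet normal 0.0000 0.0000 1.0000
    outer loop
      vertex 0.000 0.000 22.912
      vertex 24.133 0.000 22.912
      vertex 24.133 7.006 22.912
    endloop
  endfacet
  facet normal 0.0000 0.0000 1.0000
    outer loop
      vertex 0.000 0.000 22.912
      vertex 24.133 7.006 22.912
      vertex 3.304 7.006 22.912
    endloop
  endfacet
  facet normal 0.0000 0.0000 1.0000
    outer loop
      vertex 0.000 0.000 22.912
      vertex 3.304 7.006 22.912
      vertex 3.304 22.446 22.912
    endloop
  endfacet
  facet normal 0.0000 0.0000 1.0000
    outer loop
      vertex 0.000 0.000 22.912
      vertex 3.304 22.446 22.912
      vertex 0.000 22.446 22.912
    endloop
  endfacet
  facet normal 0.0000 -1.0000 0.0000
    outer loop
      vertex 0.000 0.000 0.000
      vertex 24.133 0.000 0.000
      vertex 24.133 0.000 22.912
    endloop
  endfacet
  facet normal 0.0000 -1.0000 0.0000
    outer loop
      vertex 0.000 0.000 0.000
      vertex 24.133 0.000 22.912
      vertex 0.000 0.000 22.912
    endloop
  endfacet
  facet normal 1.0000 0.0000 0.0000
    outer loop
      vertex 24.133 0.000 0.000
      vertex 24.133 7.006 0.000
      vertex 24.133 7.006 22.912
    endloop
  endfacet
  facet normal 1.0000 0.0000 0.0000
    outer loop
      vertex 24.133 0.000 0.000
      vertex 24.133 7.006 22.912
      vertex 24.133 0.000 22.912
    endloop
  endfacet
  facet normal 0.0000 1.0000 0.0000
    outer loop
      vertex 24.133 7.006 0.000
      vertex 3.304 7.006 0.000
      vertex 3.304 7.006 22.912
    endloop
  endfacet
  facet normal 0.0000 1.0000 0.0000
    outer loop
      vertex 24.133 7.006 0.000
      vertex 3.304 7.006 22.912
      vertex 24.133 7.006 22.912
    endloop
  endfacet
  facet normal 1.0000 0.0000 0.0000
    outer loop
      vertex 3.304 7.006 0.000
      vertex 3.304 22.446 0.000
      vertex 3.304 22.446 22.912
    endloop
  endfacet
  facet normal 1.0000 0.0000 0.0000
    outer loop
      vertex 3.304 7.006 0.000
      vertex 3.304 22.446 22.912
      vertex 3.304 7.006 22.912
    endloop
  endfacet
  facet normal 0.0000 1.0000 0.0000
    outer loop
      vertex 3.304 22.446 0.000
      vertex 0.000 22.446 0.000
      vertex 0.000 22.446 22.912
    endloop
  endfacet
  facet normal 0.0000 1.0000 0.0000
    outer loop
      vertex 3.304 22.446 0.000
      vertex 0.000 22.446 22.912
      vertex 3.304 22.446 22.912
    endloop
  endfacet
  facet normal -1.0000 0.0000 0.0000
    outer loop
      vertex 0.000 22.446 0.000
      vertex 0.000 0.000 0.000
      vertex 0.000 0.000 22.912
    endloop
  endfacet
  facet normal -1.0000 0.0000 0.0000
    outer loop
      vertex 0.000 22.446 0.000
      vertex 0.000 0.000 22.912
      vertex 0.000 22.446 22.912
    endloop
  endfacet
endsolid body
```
; perimeter-only toolpath
G21 ; units = mm
G90 ; absolute positioning
G28 ; home
; layer 1
G0 Z2.864
G0 X0.000 Y0.000
G1 X24.133 Y0.000
G1 X24.133 Y7.006
G1 X3.304 Y7.006
G1 X3.304 Y22.446
G1 X0.000 Y22.446
G1 X0.000 Y0.000
; layer 2
G0 Z5.728
G0 X0.000 Y0.000
G1 X24.133 Y0.000
G1 X24.133 Y7.006
G1 X3.304 Y7.006
G1 X3.304 Y22.446
G1 X0.000 Y22.446
G1 X0.000 Y0.000
; layer 3
G0 Z8.592
G0 X0.000 Y0.000
G1 X24.133 Y0.000
G1 X24.133 Y7.006
G1 X3.304 Y7.006
G1 X3.304 Y22.446
G1 X0.000 Y22.446
G1 X0.000 Y0.000
; layer 4
G0 Z11.456
G0 X0.000 Y0.000
G1 X24.133 Y0.000
G1 X24.133 Y7.006
G1 X3.304 Y7.006
G1 X3.304 Y22.446
G1 X0.000 Y22.446
G1 X0.000 Y0.000
; layer 5
G0 Z14.320
G0 X0.000 Y0.000
G1 X24.133 Y0.000
G1 X24.133 Y7.006
G1 X3.304 Y7.006
G1 X3.304 Y22.446
G1 X0.000 Y22.446
G1 X0.000 Y0.000
; layer 6
G0 Z17.184
G0 X0.000 Y0.000
G1 X24.133 Y0.000
G1 X24.133 Y7.006
G1 X3.304 Y7.006
G1 X3.304 Y22.446
G1 X0.000 Y22.446
G1 X0.000 Y0.000
; layer 7
G0 Z20.048
G0 X0.000 Y0.000
G1 X24.133 Y0.000
G1 X24.133 Y7.006
G1 X3.304 Y7.006
G1 X3.304 Y22.446
G1 X0.000 Y22.446
G1 X0.000 Y0.000
; layer 8
G0 Z22.912
G0 X0.000 Y0.000
G1 X24.133 Y0.000
G1 X24.133 Y7.006
G1 X3.304 Y7.006
G1 X3.304 Y22.446
G1 X0.000 Y22.446
G1 X0.000 Y0.000
M2 ; end

The solid is an L-shaped prism: outer 24.1 × 22.4 mm, arm thicknesses ≈ 7.01 mm (horizontal) and 3.3 mm (vertical), extruded 22.9 mm in z. Slicing at Δz = 2.864 mm — 8 equal slices spanning the solid's height, so layer i sits at z = i·h/8 — gives 8 non-empty perimeters. Each is a 6-segment closed polygon; G0 lifts to the layer z and rapids to the start vertex, then G1 traces the edges.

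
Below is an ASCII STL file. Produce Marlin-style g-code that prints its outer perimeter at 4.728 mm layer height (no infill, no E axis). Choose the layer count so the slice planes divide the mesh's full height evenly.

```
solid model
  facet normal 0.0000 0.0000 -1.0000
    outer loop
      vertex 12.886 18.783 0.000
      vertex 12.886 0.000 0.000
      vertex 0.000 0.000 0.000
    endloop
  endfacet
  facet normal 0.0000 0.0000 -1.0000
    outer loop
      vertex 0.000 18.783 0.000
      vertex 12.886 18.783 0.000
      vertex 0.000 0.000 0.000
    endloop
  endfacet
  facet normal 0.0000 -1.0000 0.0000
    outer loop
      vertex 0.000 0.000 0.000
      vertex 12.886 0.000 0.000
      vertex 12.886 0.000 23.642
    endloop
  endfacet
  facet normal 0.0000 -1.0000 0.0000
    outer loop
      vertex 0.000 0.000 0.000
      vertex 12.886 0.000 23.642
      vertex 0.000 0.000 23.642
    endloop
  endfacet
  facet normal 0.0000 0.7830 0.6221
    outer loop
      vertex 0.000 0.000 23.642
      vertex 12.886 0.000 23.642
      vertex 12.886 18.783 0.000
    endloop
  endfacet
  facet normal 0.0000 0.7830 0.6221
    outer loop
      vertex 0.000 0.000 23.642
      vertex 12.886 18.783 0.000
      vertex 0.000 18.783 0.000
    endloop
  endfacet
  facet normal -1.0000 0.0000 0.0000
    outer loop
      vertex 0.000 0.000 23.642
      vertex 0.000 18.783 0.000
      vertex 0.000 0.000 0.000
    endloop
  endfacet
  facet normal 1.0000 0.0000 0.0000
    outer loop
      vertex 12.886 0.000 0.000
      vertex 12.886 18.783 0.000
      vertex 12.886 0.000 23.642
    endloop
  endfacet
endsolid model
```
; perimeter-only toolpath
G21 ; units = mm
G90 ; absolute positioning
G28 ; home
; layer 1
G0 Z4.728
G0 X0.000 Y0.000
G1 X12.886 Y0.000
G1 X12.886 Y15.026
G1 X0.000 Y15.026
G1 X0.000 Y0.000
; layer 2
G0 Z9.457
G0 X0.000 Y0.000
G1 X12.886 Y0.000
G1 X12.886 Y11.270
G1 X0.000 Y11.270
G1 X0.000 Y0.000
; layer 3
G0 Z14.185
G0 X0.000 Y0.000
G1 X12.886 Y0.000
G1 X12.886 Y7.513
G1 X0.000 Y7.513
G1 X0.000 Y0.000
; layer 4
G0 Z18.914
G0 X0.000 Y0.000
G1 X12.886 Y0.000
G1 X12.886 Y3.757
G1 X0.000 Y3.757
G1 X0.000 Y0.000
M2 ; end

The solid is a wedge (ramp): 12.9 × 18.8 mm base, rising to 23.6 mm along the y=0 edge and sloping linearly to z=0 at y=18.8. Slicing at Δz = 4.728 mm — 5 equal slices spanning the solid's height, so layer i sits at z = i·h/5 — gives 4 non-empty perimeters. Each is a 4-segment closed polygon; G0 lifts to the layer z and rapids to the start vertex, then G1 traces the edges. The cross-section shrinks linearly with z (the slice at the apex is degenerate and omitted).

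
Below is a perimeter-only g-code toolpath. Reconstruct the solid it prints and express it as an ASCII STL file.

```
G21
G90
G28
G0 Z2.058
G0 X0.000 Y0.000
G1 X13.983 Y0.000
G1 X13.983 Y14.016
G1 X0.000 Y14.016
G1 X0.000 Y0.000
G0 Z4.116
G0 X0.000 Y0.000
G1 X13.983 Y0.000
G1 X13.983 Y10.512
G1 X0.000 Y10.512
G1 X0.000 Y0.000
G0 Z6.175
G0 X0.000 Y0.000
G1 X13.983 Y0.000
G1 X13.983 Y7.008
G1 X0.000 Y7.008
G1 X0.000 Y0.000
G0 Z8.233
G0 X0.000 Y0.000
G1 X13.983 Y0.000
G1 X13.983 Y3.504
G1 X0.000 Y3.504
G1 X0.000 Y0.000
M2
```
solid part
  facet normal 0.0000 0.0000 -1.0000
    outer loop
      vertex 13.983 17.520 0.000
      vertex 13.983 0.000 0.000
      vertex 0.000 0.000 0.000
    endloop
  endfacet
  facet normal 0.0000 0.0000 -1.0000
    outer loop
      vertex 0.000 17.520 0.000
      vertex 13.983 17.520 0.000
      vertex 0.000 0.000 0.000
    endloop
  endfacet
  facet normal 0.0000 -1.0000 0.0000
    outer loop
      vertex 0.000 0.000 0.000
      vertex 13.983 0.000 0.000
      vertex 13.983 0.000 10.291
    endloop
  endfacet
  facet normal 0.0000 -1.0000 0.0000
    outer loop
      vertex 0.000 0.000 0.000
      vertex 13.983 0.000 10.291
      vertex 0.000 0.000 10.291
    endloop
  endfacet
  facet normal 0.0000 0.5065 0.8623
    outer loop
      vertex 0.000 0.000 10.291
      vertex 13.983 0.000 10.291
      vertex 13.983 17.520 0.000
    endloop
  endfacet
  facet normal 0.0000 0.5065 0.8623
    outer loop
      vertex 0.000 0.000 10.291
      vertex 13.983 17.520 0.000
      vertex 0.000 17.520 0.000
    endloop
  endfacet
  facet normal -1.0000 0.0000 0.0000
    outer loop
      vertex 0.000 0.000 10.291
      vertex 0.000 17.520 0.000
      vertex 0.000 0.000 0.000
    endloop
  endfacet
  facet normal 1.0000 0.0000 0.0000
    outer loop
      vertex 13.983 0.000 0.000
      vertex 13.983 17.520 0.000
      vertex 13.983 0.000 10.291
    endloop
  endfacet
endsolid part

The G0 Z moves step by Δz≈2.058 mm. The G1 loops shrink linearly with z, so the solid tapers from its base footprint up to z≈10.3. Closing with a flat bottom cap and the tapered top and triangulating gives 8 facets — a wedge (ramp): 14 × 17.5 mm base, rising to 10.3 mm along the y=0 edge and sloping linearly to z=0 at y=17.5.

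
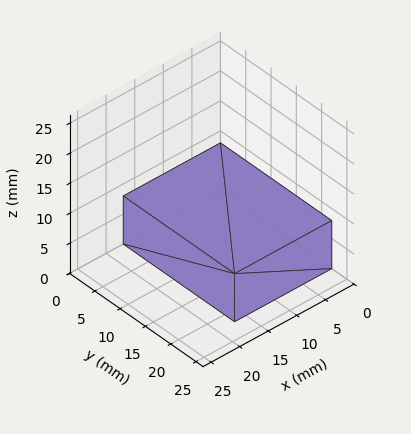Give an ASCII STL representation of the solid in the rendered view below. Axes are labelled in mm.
Reading the render: the shape is a rectangular box, roughly 17 × 22 mm footprint and 8 mm tall (dimensions read to the nearest mm from the axis ticks). For the STL, each face is triangulated and given an outward normal.

solid part
  facet normal 0.0000 0.0000 -1.0000
    outer loop
      vertex 17.00 22.00 0.00
      vertex 17.00 0.00 0.00
      vertex 0.00 0.00 0.00
    endloop
  endfacet
  facet normal 0.0000 0.0000 -1.0000
    outer loop
      vertex 0.00 22.00 0.00
      vertex 17.00 22.00 0.00
      vertex 0.00 0.00 0.00
    endloop
  endfacet
  facet normal 0.0000 0.0000 1.0000
    outer loop
      vertex 0.00 0.00 8.00
      vertex 17.00 0.00 8.00
      vertex 17.00 22.00 8.00
    endloop
  endfacet
  facet normal 0.0000 0.0000 1.0000
    outer loop
      vertex 0.00 0.00 8.00
      vertex 17.00 22.00 8.00
      vertex 0.00 22.00 8.00
    endloop
  endfacet
  facet normal 0.0000 -1.0000 0.0000
    outer loop
      vertex 0.00 0.00 0.00
      vertex 17.00 0.00 0.00
      vertex 17.00 0.00 8.00
    endloop
  endfacet
  facet normal 0.0000 -1.0000 0.0000
    outer loop
      vertex 0.00 0.00 0.00
      vertex 17.00 0.00 8.00
      vertex 0.00 0.00 8.00
    endloop
  endfacet
  facet normal 0.0000 1.0000 0.0000
    outer loop
      vertex 17.00 22.00 8.00
      vertex 17.00 22.00 0.00
      vertex 0.00 22.00 0.00
    endloop
  endfacet
  facet normal 0.0000 1.0000 0.0000
    outer loop
      vertex 0.00 22.00 8.00
      vertex 17.00 22.00 8.00
      vertex 0.00 22.00 0.00
    endloop
  endfacet
  facet normal -1.0000 0.0000 0.0000
    outer loop
      vertex 0.00 22.00 8.00
      vertex 0.00 22.00 0.00
      vertex 0.00 0.00 0.00
    endloop
  endfacet
  facet normal -1.0000 0.0000 0.0000
    outer loop
      vertex 0.00 0.00 8.00
      vertex 0.00 22.00 8.00
      vertex 0.00 0.00 0.00
    endloop
  endfacet
  facet normal 1.0000 0.0000 0.0000
    outer loop
      vertex 17.00 0.00 0.00
      vertex 17.00 22.00 0.00
      vertex 17.00 22.00 8.00
    endloop
  endfacet
  facet normal 1.0000 0.0000 0.0000
    outer loop
      vertex 17.00 0.00 0.00
      vertex 17.00 22.00 8.00
      vertex 17.00 0.00 8.00
    endloop
  endfacet
endsolid part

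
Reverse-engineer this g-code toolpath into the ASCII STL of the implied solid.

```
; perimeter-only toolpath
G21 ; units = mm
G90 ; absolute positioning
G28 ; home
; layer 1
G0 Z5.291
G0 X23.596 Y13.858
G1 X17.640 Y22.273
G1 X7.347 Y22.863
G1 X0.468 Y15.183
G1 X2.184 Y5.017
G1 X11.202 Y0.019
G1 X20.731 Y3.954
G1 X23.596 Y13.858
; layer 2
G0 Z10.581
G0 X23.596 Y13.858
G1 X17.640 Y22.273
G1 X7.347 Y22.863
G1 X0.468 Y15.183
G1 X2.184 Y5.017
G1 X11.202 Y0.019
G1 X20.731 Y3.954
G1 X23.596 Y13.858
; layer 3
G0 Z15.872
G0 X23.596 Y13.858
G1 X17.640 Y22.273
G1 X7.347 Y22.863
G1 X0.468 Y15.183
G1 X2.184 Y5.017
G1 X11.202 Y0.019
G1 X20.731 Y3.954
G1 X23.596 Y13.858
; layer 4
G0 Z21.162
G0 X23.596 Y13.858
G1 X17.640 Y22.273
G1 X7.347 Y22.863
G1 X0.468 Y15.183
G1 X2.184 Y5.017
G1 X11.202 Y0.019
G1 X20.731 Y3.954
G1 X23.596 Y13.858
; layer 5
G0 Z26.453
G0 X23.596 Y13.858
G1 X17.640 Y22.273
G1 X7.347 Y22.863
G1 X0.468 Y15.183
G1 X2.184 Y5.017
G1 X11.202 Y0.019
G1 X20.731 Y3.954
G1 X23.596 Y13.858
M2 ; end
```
solid part
  facet normal 0.0000 0.0000 -1.0000
    outer loop
      vertex 7.347 22.863 0.000
      vertex 17.640 22.273 0.000
      vertex 23.596 13.858 0.000
    endloop
  endfacet
  facet normal 0.0000 0.0000 -1.0000
    outer loop
      vertex 0.468 15.183 0.000
      vertex 7.347 22.863 0.000
      vertex 23.596 13.858 0.000
    endloop
  endfacet
  facet normal 0.0000 0.0000 -1.0000
    outer loop
      vertex 2.184 5.017 0.000
      vertex 0.468 15.183 0.000
      vertex 23.596 13.858 0.000
    endloop
  endfacet
  facet normal 0.0000 0.0000 -1.0000
    outer loop
      vertex 11.202 0.019 0.000
      vertex 2.184 5.017 0.000
      vertex 23.596 13.858 0.000
    endloop
  endfacet
  facet normal 0.0000 0.0000 -1.0000
    outer loop
      vertex 20.731 3.954 0.000
      vertex 11.202 0.019 0.000
      vertex 23.596 13.858 0.000
    endloop
  endfacet
  facet normal 0.0000 0.0000 1.0000
    outer loop
      vertex 23.596 13.858 26.453
      vertex 17.640 22.273 26.453
      vertex 7.347 22.863 26.453
    endloop
  endfacet
  facet normal 0.0000 0.0000 1.0000
    outer loop
      vertex 23.596 13.858 26.453
      vertex 7.347 22.863 26.453
      vertex 0.468 15.183 26.453
    endloop
  endfacet
  facet normal 0.0000 0.0000 1.0000
    outer loop
      vertex 23.596 13.858 26.453
      vertex 0.468 15.183 26.453
      vertex 2.184 5.017 26.453
    endloop
  endfacet
  facet normal 0.0000 0.0000 1.0000
    outer loop
      vertex 23.596 13.858 26.453
      vertex 2.184 5.017 26.453
      vertex 11.202 0.019 26.453
    endloop
  endfacet
  facet normal 0.0000 0.0000 1.0000
    outer loop
      vertex 23.596 13.858 26.453
      vertex 11.202 0.019 26.453
      vertex 20.731 3.954 26.453
    endloop
  endfacet
  facet normal 0.8162 0.5777 0.0000
    outer loop
      vertex 23.596 13.858 0.000
      vertex 17.640 22.273 0.000
      vertex 17.640 22.273 26.453
    endloop
  endfacet
  facet normal 0.8162 0.5777 0.0000
    outer loop
      vertex 23.596 13.858 0.000
      vertex 17.640 22.273 26.453
      vertex 23.596 13.858 26.453
    endloop
  endfacet
  facet normal 0.0572 0.9984 0.0000
    outer loop
      vertex 17.640 22.273 0.000
      vertex 7.347 22.863 0.000
      vertex 7.347 22.863 26.453
    endloop
  endfacet
  facet normal 0.0572 0.9984 0.0000
    outer loop
      vertex 17.640 22.273 0.000
      vertex 7.347 22.863 26.453
      vertex 17.640 22.273 26.453
    endloop
  endfacet
  facet normal -0.7449 0.6672 0.0000
    outer loop
      vertex 7.347 22.863 0.000
      vertex 0.468 15.183 0.000
      vertex 0.468 15.183 26.453
    endloop
  endfacet
  facet normal -0.7449 0.6672 0.0000
    outer loop
      vertex 7.347 22.863 0.000
      vertex 0.468 15.183 26.453
      vertex 7.347 22.863 26.453
    endloop
  endfacet
  facet normal -0.9861 -0.1664 0.0000
    outer loop
      vertex 0.468 15.183 0.000
      vertex 2.184 5.017 0.000
      vertex 2.184 5.017 26.453
    endloop
  endfacet
  facet normal -0.9861 -0.1664 0.0000
    outer loop
      vertex 0.468 15.183 0.000
      vertex 2.184 5.017 26.453
      vertex 0.468 15.183 26.453
    endloop
  endfacet
  facet normal -0.4848 -0.8747 0.0000
    outer loop
      vertex 2.184 5.017 0.000
      vertex 11.202 0.019 0.000
      vertex 11.202 0.019 26.453
    endloop
  endfacet
  facet normal -0.4848 -0.8747 0.0000
    outer loop
      vertex 2.184 5.017 0.000
      vertex 11.202 0.019 26.453
      vertex 2.184 5.017 26.453
    endloop
  endfacet
  facet normal 0.3817 -0.9243 0.0000
    outer loop
      vertex 11.202 0.019 0.000
      vertex 20.731 3.954 0.000
      vertex 20.731 3.954 26.453
    endloop
  endfacet
  facet normal 0.3817 -0.9243 0.0000
    outer loop
      vertex 11.202 0.019 0.000
      vertex 20.731 3.954 26.453
      vertex 11.202 0.019 26.453
    endloop
  endfacet
  facet normal 0.9606 -0.2779 0.0000
    outer loop
      vertex 20.731 3.954 0.000
      vertex 23.596 13.858 0.000
      vertex 23.596 13.858 26.453
    endloop
  endfacet
  facet normal 0.9606 -0.2779 0.0000
    outer loop
      vertex 20.731 3.954 0.000
      vertex 23.596 13.858 26.453
      vertex 20.731 3.954 26.453
    endloop
  endfacet
endsolid part

The G0 Z moves step by Δz≈5.291 mm. Every layer's G1 loop is the same polygon, so the solid is a straight extrusion of it from z=0 to z≈26.5. Closing with flat bottom and top caps and triangulating gives 24 facets — a regular 7-sided prism (a cylinder approximated with 7 flat sides), circumscribed radius ≈ 11.9 mm, height ≈ 26.5 mm.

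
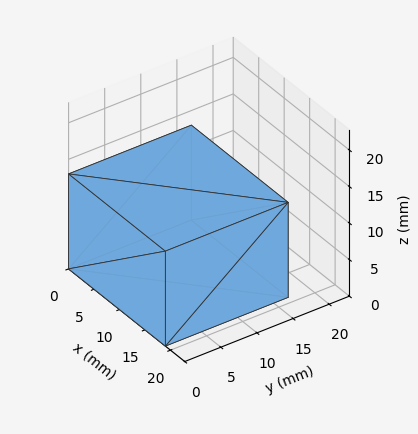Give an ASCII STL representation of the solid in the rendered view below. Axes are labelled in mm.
Reading the render: the shape is a rectangular box, roughly 19 × 17 mm footprint and 13 mm tall (dimensions read to the nearest mm from the axis ticks). For the STL, each face is triangulated and given an outward normal.

solid part
  facet normal 0.0000 0.0000 -1.0000
    outer loop
      vertex 19.0 17.0 0.0
      vertex 19.0 0.0 0.0
      vertex 0.0 0.0 0.0
    endloop
  endfacet
  facet normal 0.0000 0.0000 -1.0000
    outer loop
      vertex 0.0 17.0 0.0
      vertex 19.0 17.0 0.0
      vertex 0.0 0.0 0.0
    endloop
  endfacet
  facet normal 0.0000 0.0000 1.0000
    outer loop
      vertex 0.0 0.0 13.0
      vertex 19.0 0.0 13.0
      vertex 19.0 17.0 13.0
    endloop
  endfacet
  facet normal 0.0000 0.0000 1.0000
    outer loop
      vertex 0.0 0.0 13.0
      vertex 19.0 17.0 13.0
      vertex 0.0 17.0 13.0
    endloop
  endfacet
  facet normal 0.0000 -1.0000 0.0000
    outer loop
      vertex 0.0 0.0 0.0
      vertex 19.0 0.0 0.0
      vertex 19.0 0.0 13.0
    endloop
  endfacet
  facet normal 0.0000 -1.0000 0.0000
    outer loop
      vertex 0.0 0.0 0.0
      vertex 19.0 0.0 13.0
      vertex 0.0 0.0 13.0
    endloop
  endfacet
  facet normal 0.0000 1.0000 0.0000
    outer loop
      vertex 19.0 17.0 13.0
      vertex 19.0 17.0 0.0
      vertex 0.0 17.0 0.0
    endloop
  endfacet
  facet normal 0.0000 1.0000 0.0000
    outer loop
      vertex 0.0 17.0 13.0
      vertex 19.0 17.0 13.0
      vertex 0.0 17.0 0.0
    endloop
  endfacet
  facet normal -1.0000 0.0000 0.0000
    outer loop
      vertex 0.0 17.0 13.0
      vertex 0.0 17.0 0.0
      vertex 0.0 0.0 0.0
    endloop
  endfacet
  facet normal -1.0000 0.0000 0.0000
    outer loop
      vertex 0.0 0.0 13.0
      vertex 0.0 17.0 13.0
      vertex 0.0 0.0 0.0
    endloop
  endfacet
  facet normal 1.0000 0.0000 0.0000
    outer loop
      vertex 19.0 0.0 0.0
      vertex 19.0 17.0 0.0
      vertex 19.0 17.0 13.0
    endloop
  endfacet
  facet normal 1.0000 0.0000 0.0000
    outer loop
      vertex 19.0 0.0 0.0
      vertex 19.0 17.0 13.0
      vertex 19.0 0.0 13.0
    endloop
  endfacet
endsolid part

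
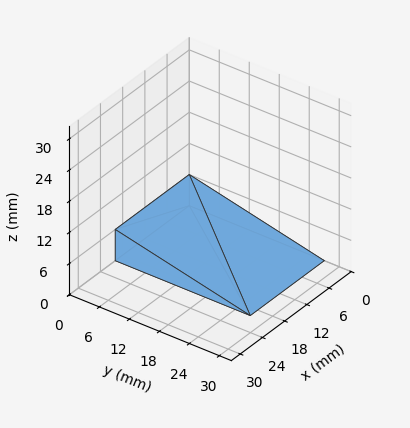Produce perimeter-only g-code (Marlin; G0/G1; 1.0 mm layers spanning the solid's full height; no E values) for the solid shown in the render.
Reading the render: the shape is a wedge (ramp): 20 × 27 mm base, rising to 6 mm along the y=0 edge and sloping linearly to z=0 at y=27 (dimensions read to the nearest mm from the axis ticks). For the g-code, the solid's height is divided into equal slices at the stated Δz and each level perimeter traced with G1 moves after a G0 lift.

; perimeter-only toolpath
G21 ; units = mm
G90 ; absolute positioning
G28 ; home
; layer 1
G0 Z1.0
G0 X0.0 Y0.0
G1 X20.0 Y0.0
G1 X20.0 Y22.5
G1 X0.0 Y22.5
G1 X0.0 Y0.0
; layer 2
G0 Z2.0
G0 X0.0 Y0.0
G1 X20.0 Y0.0
G1 X20.0 Y18.0
G1 X0.0 Y18.0
G1 X0.0 Y0.0
; layer 3
G0 Z3.0
G0 X0.0 Y0.0
G1 X20.0 Y0.0
G1 X20.0 Y13.5
G1 X0.0 Y13.5
G1 X0.0 Y0.0
; layer 4
G0 Z4.0
G0 X0.0 Y0.0
G1 X20.0 Y0.0
G1 X20.0 Y9.0
G1 X0.0 Y9.0
G1 X0.0 Y0.0
; layer 5
G0 Z5.0
G0 X0.0 Y0.0
G1 X20.0 Y0.0
G1 X20.0 Y4.5
G1 X0.0 Y4.5
G1 X0.0 Y0.0
M2 ; end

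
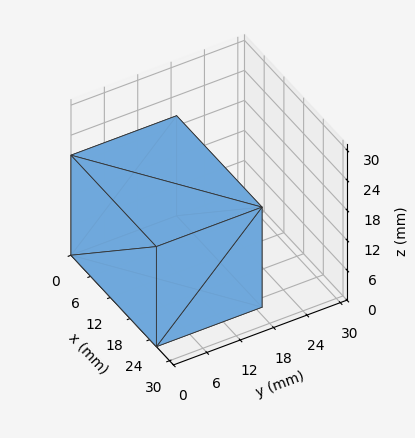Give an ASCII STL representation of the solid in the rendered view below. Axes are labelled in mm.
Reading the render: the shape is a rectangular box, roughly 26 × 19 mm footprint and 20 mm tall (dimensions read to the nearest mm from the axis ticks). For the STL, each face is triangulated and given an outward normal.

solid part
  facet normal 0.0000 0.0000 -1.0000
    outer loop
      vertex 26.000 19.000 0.000
      vertex 26.000 0.000 0.000
      vertex 0.000 0.000 0.000
    endloop
  endfacet
  facet normal 0.0000 0.0000 -1.0000
    outer loop
      vertex 0.000 19.000 0.000
      vertex 26.000 19.000 0.000
      vertex 0.000 0.000 0.000
    endloop
  endfacet
  facet normal 0.0000 0.0000 1.0000
    outer loop
      vertex 0.000 0.000 20.000
      vertex 26.000 0.000 20.000
      vertex 26.000 19.000 20.000
    endloop
  endfacet
  facet normal 0.0000 0.0000 1.0000
    outer loop
      vertex 0.000 0.000 20.000
      vertex 26.000 19.000 20.000
      vertex 0.000 19.000 20.000
    endloop
  endfacet
  facet normal 0.0000 -1.0000 0.0000
    outer loop
      vertex 0.000 0.000 0.000
      vertex 26.000 0.000 0.000
      vertex 26.000 0.000 20.000
    endloop
  endfacet
  facet normal 0.0000 -1.0000 0.0000
    outer loop
      vertex 0.000 0.000 0.000
      vertex 26.000 0.000 20.000
      vertex 0.000 0.000 20.000
    endloop
  endfacet
  facet normal 0.0000 1.0000 0.0000
    outer loop
      vertex 26.000 19.000 20.000
      vertex 26.000 19.000 0.000
      vertex 0.000 19.000 0.000
    endloop
  endfacet
  facet normal 0.0000 1.0000 0.0000
    outer loop
      vertex 0.000 19.000 20.000
      vertex 26.000 19.000 20.000
      vertex 0.000 19.000 0.000
    endloop
  endfacet
  facet normal -1.0000 0.0000 0.0000
    outer loop
      vertex 0.000 19.000 20.000
      vertex 0.000 19.000 0.000
      vertex 0.000 0.000 0.000
    endloop
  endfacet
  facet normal -1.0000 0.0000 0.0000
    outer loop
      vertex 0.000 0.000 20.000
      vertex 0.000 19.000 20.000
      vertex 0.000 0.000 0.000
    endloop
  endfacet
  facet normal 1.0000 0.0000 0.0000
    outer loop
      vertex 26.000 0.000 0.000
      vertex 26.000 19.000 0.000
      vertex 26.000 19.000 20.000
    endloop
  endfacet
  facet normal 1.0000 0.0000 0.0000
    outer loop
      vertex 26.000 0.000 0.000
      vertex 26.000 19.000 20.000
      vertex 26.000 0.000 20.000
    endloop
  endfacet
endsolid part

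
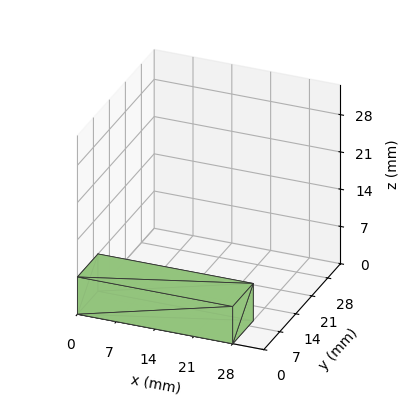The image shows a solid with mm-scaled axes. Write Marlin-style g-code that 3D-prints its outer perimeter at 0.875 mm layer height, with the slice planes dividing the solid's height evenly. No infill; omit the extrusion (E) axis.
Reading the render: the shape is a rectangular box, roughly 28 × 9 mm footprint and 7 mm tall (dimensions read to the nearest mm from the axis ticks). For the g-code, the solid's height is divided into equal slices at the stated Δz and each level perimeter traced with G1 moves after a G0 lift.

; perimeter-only toolpath
G21 ; units = mm
G90 ; absolute positioning
G28 ; home
; layer 1
G0 Z0.875
G0 X0.000 Y0.000
G1 X28.000 Y0.000
G1 X28.000 Y9.000
G1 X0.000 Y9.000
G1 X0.000 Y0.000
; layer 2
G0 Z1.750
G0 X0.000 Y0.000
G1 X28.000 Y0.000
G1 X28.000 Y9.000
G1 X0.000 Y9.000
G1 X0.000 Y0.000
; layer 3
G0 Z2.625
G0 X0.000 Y0.000
G1 X28.000 Y0.000
G1 X28.000 Y9.000
G1 X0.000 Y9.000
G1 X0.000 Y0.000
; layer 4
G0 Z3.500
G0 X0.000 Y0.000
G1 X28.000 Y0.000
G1 X28.000 Y9.000
G1 X0.000 Y9.000
G1 X0.000 Y0.000
; layer 5
G0 Z4.375
G0 X0.000 Y0.000
G1 X28.000 Y0.000
G1 X28.000 Y9.000
G1 X0.000 Y9.000
G1 X0.000 Y0.000
; layer 6
G0 Z5.250
G0 X0.000 Y0.000
G1 X28.000 Y0.000
G1 X28.000 Y9.000
G1 X0.000 Y9.000
G1 X0.000 Y0.000
; layer 7
G0 Z6.125
G0 X0.000 Y0.000
G1 X28.000 Y0.000
G1 X28.000 Y9.000
G1 X0.000 Y9.000
G1 X0.000 Y0.000
; layer 8
G0 Z7.000
G0 X0.000 Y0.000
G1 X28.000 Y0.000
G1 X28.000 Y9.000
G1 X0.000 Y9.000
G1 X0.000 Y0.000
M2 ; end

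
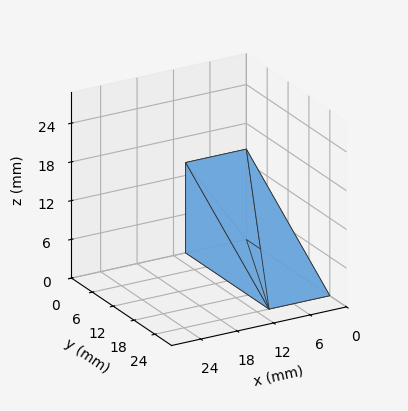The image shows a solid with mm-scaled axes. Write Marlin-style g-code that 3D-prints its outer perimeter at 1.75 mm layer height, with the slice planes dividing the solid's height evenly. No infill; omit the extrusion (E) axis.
Reading the render: the shape is a wedge (ramp): 10 × 24 mm base, rising to 14 mm along the y=0 edge and sloping linearly to z=0 at y=24 (dimensions read to the nearest mm from the axis ticks). For the g-code, the solid's height is divided into equal slices at the stated Δz and each level perimeter traced with G1 moves after a G0 lift.

; perimeter-only toolpath
G21 ; units = mm
G90 ; absolute positioning
G28 ; home
; layer 1
G0 Z1.75
G0 X0.00 Y0.00
G1 X10.00 Y0.00
G1 X10.00 Y21.00
G1 X0.00 Y21.00
G1 X0.00 Y0.00
; layer 2
G0 Z3.50
G0 X0.00 Y0.00
G1 X10.00 Y0.00
G1 X10.00 Y18.00
G1 X0.00 Y18.00
G1 X0.00 Y0.00
; layer 3
G0 Z5.25
G0 X0.00 Y0.00
G1 X10.00 Y0.00
G1 X10.00 Y15.00
G1 X0.00 Y15.00
G1 X0.00 Y0.00
; layer 4
G0 Z7.00
G0 X0.00 Y0.00
G1 X10.00 Y0.00
G1 X10.00 Y12.00
G1 X0.00 Y12.00
G1 X0.00 Y0.00
; layer 5
G0 Z8.75
G0 X0.00 Y0.00
G1 X10.00 Y0.00
G1 X10.00 Y9.00
G1 X0.00 Y9.00
G1 X0.00 Y0.00
; layer 6
G0 Z10.50
G0 X0.00 Y0.00
G1 X10.00 Y0.00
G1 X10.00 Y6.00
G1 X0.00 Y6.00
G1 X0.00 Y0.00
; layer 7
G0 Z12.25
G0 X0.00 Y0.00
G1 X10.00 Y0.00
G1 X10.00 Y3.00
G1 X0.00 Y3.00
G1 X0.00 Y0.00
M2 ; end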